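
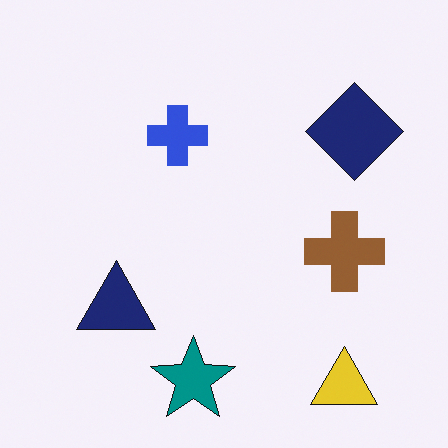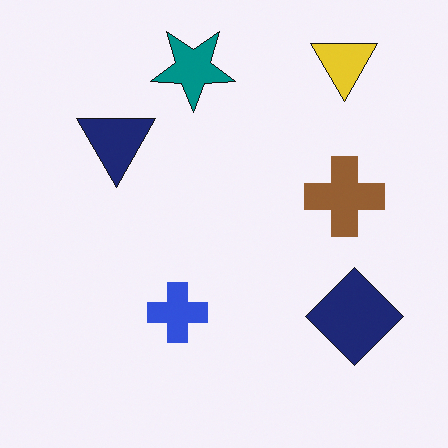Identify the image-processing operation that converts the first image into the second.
The transformation is: flipped vertically (top ↔ bottom).

The yellow triangle is in the bottom-right of the first image and the top-right of the second — shapes on opposite sides of the horizontal midline have swapped in a mirror flip.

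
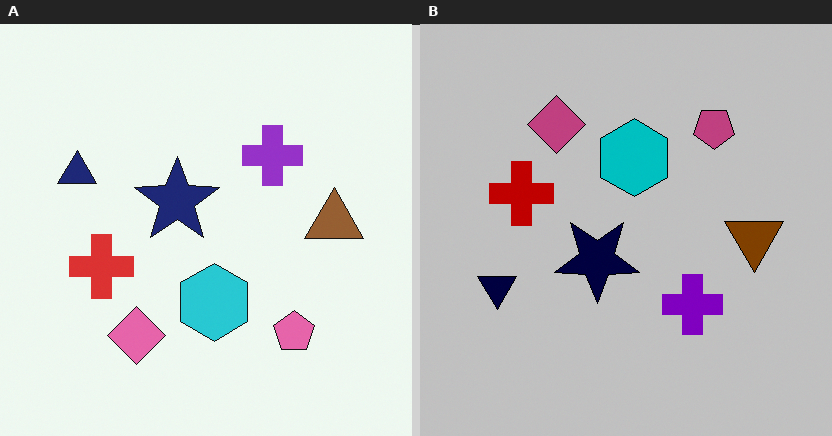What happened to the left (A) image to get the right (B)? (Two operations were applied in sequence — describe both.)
The transformation is: flipped vertically (top ↔ bottom), then aggressively posterized.

The pink diamond is in the bottom-left of the left (A) image and the top-left of the right (B) — shapes on opposite sides of the horizontal midline have swapped in a mirror flip. Each flat color has snapped to a coarser quantized level — most visibly, the near-white background has dropped to a flat grey.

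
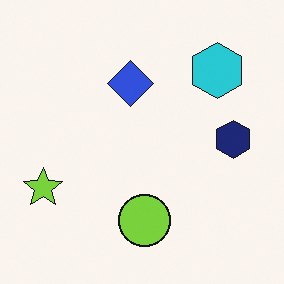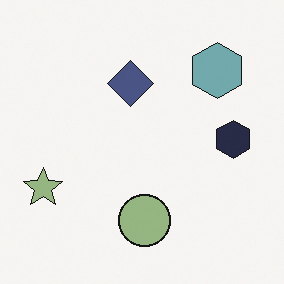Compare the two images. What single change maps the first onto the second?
It was made much more muted (saturation change).

All colors are more muted and greyish — a global saturation change.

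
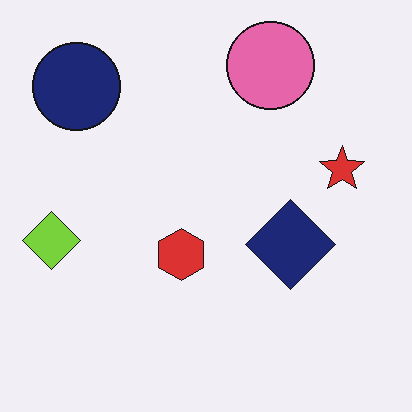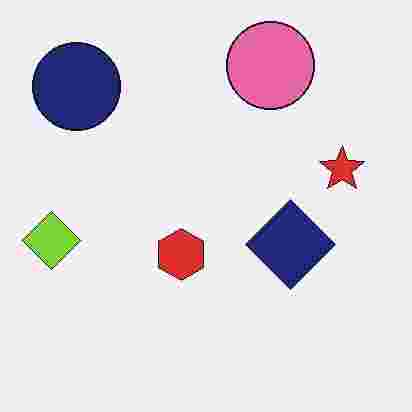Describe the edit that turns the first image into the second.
The transformation is: heavily JPEG-compressed with obvious blocking artifacts.

Blocky 8×8 compression artifacts appear around shape edges and the flat background shows ringing — characteristic JPEG degradation.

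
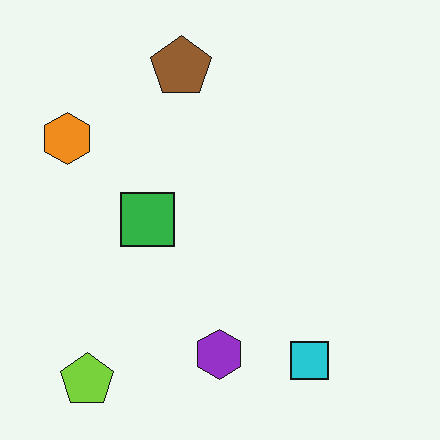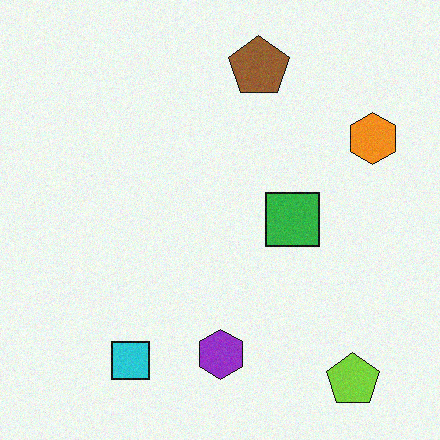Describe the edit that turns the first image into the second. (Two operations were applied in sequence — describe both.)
The second image is the first degraded with light additive noise, then flipped horizontally (left ↔ right).

Random speckle covers the whole image, including the flat background. The orange hexagon is in the top-left of the first image and the top-right of the second — shapes on opposite sides of the vertical midline have swapped in a mirror flip.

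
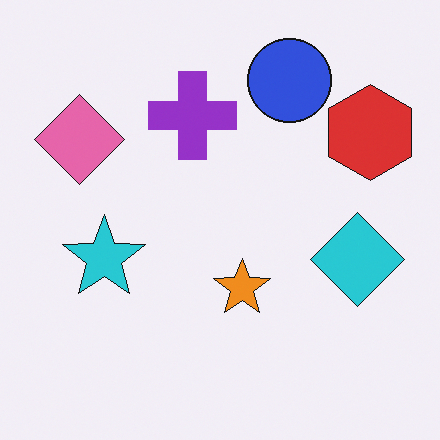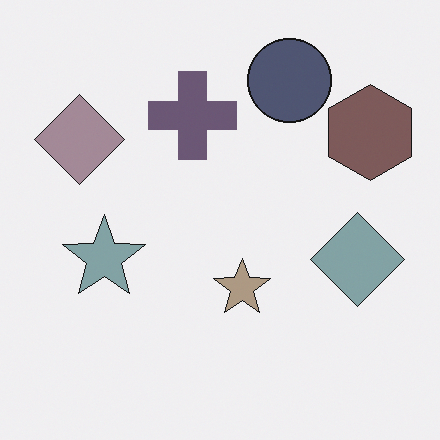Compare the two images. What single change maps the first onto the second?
It was heavily desaturated.

All colors are more muted and greyish — a global saturation change.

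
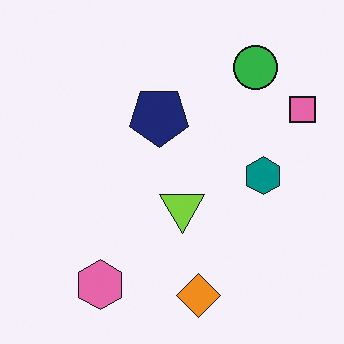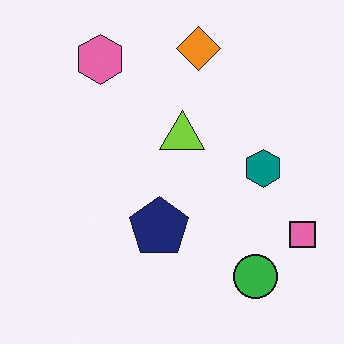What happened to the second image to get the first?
It was flipped vertically (top ↔ bottom).

The orange diamond is in the top of the second image and the bottom of the first — shapes on opposite sides of the horizontal midline have swapped in a mirror flip.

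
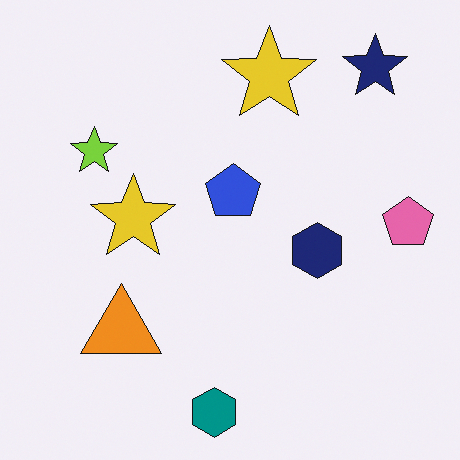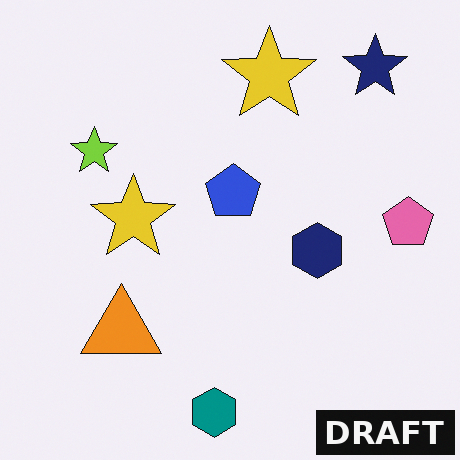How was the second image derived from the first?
The image was watermarked with the text "DRAFT" in the lower-right corner.

A dark label reading "DRAFT" appears in the lower-right corner.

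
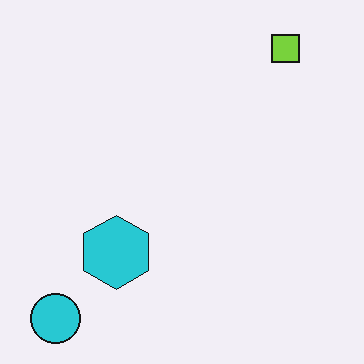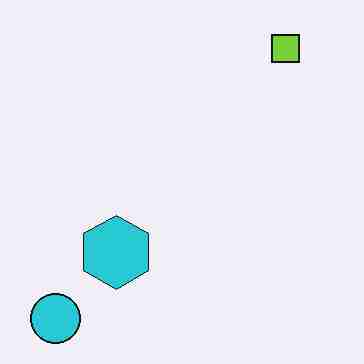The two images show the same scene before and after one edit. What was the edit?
The transformation is: degraded with heavy JPEG compression.

Blocky 8×8 compression artifacts appear around shape edges and the flat background shows ringing — characteristic JPEG degradation.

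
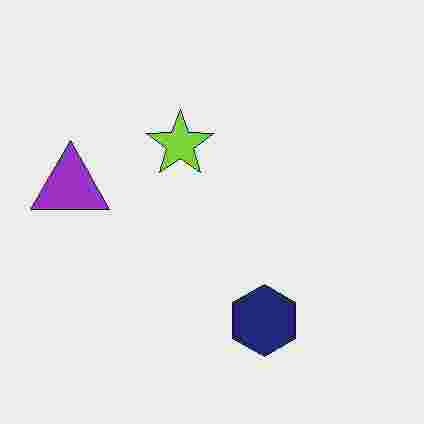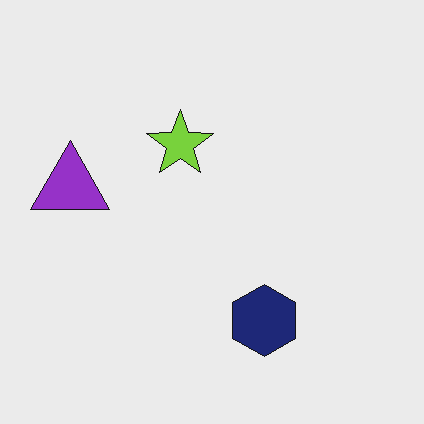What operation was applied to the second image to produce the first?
The transformation is: heavily JPEG-compressed with obvious blocking artifacts.

Blocky 8×8 compression artifacts appear around shape edges and the flat background shows ringing — characteristic JPEG degradation.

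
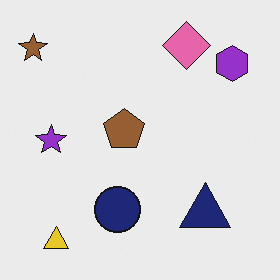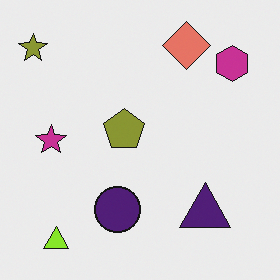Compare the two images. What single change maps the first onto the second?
The image was hue-shifted by a small amount.

Every shape's color has rotated by the same amount around the hue wheel — a uniform hue shift.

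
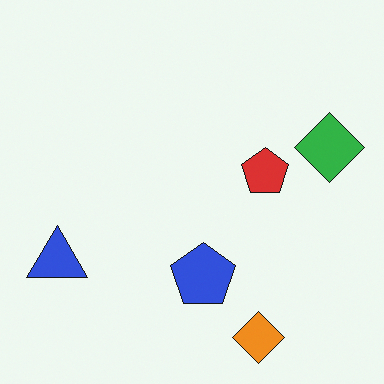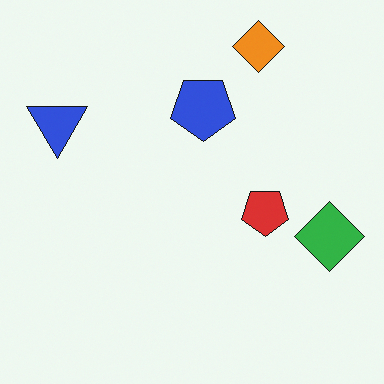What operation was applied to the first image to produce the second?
The second image is the first flipped vertically (top ↔ bottom).

The orange diamond is in the bottom-right of the first image and the top-right of the second — shapes on opposite sides of the horizontal midline have swapped in a mirror flip.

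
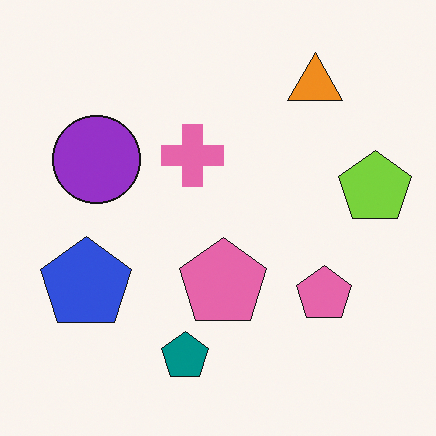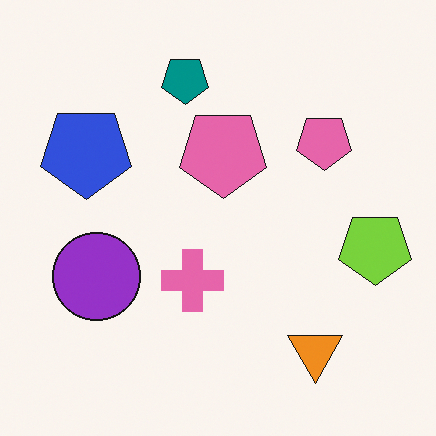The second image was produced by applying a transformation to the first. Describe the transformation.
This is the original image flipped vertically (top ↔ bottom).

The teal pentagon is in the bottom of the first image and the top of the second — shapes on opposite sides of the horizontal midline have swapped in a mirror flip.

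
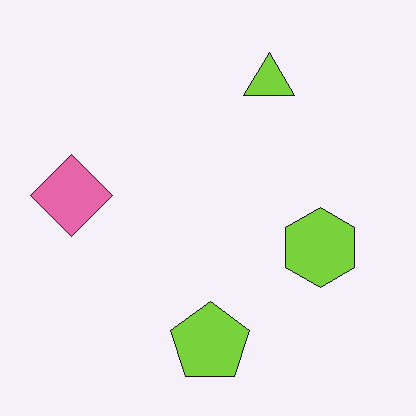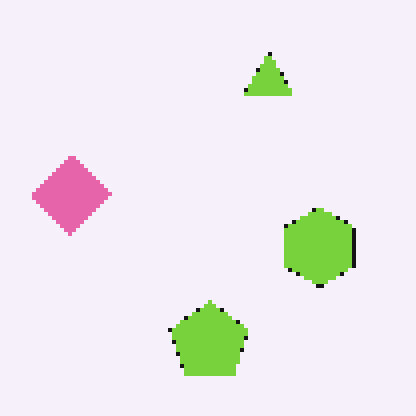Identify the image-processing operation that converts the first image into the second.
This is the original image mildly pixelated.

Shapes are reduced to large square blocks; fine edges and outlines are lost — a downscale-then-upscale (mosaic) effect.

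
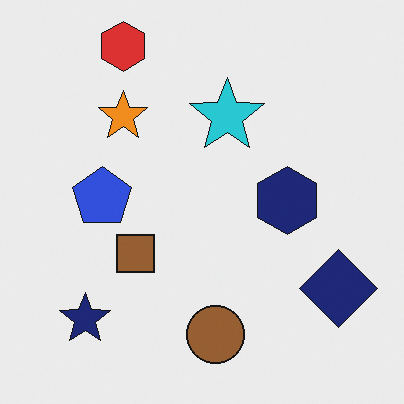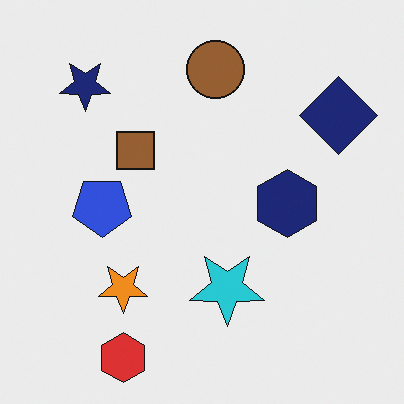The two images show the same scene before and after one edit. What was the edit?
It was flipped vertically (top ↔ bottom).

The red hexagon is in the top-left of the first image and the bottom-left of the second — shapes on opposite sides of the horizontal midline have swapped in a mirror flip.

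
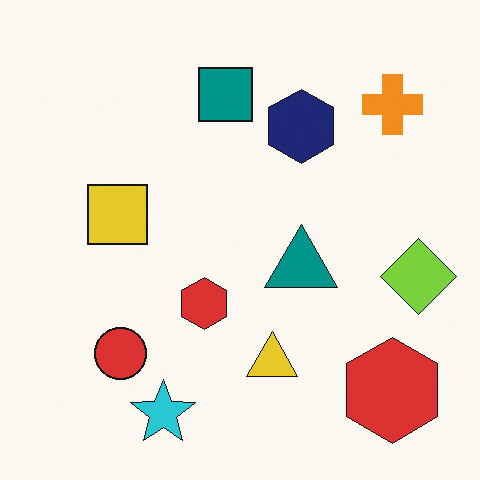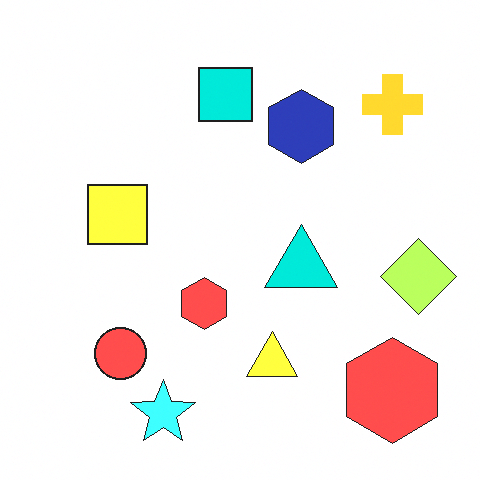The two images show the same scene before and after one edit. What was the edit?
The image was noticeably brightened.

Every pixel — background and shapes alike — is uniformly brightened.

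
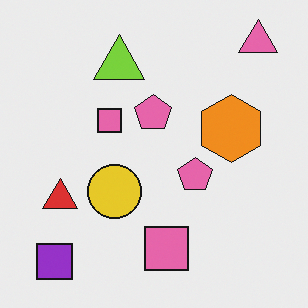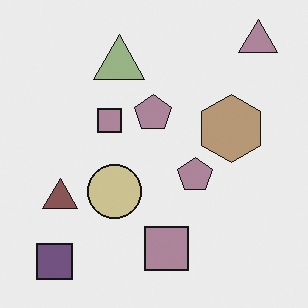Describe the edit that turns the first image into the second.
It was made much more muted (saturation change).

All colors are more muted and greyish — a global saturation change.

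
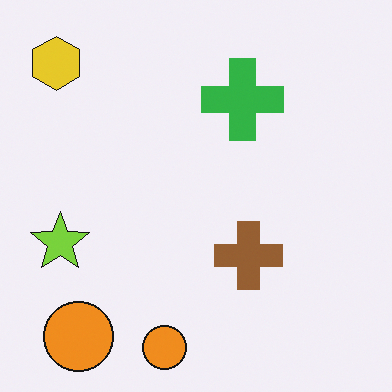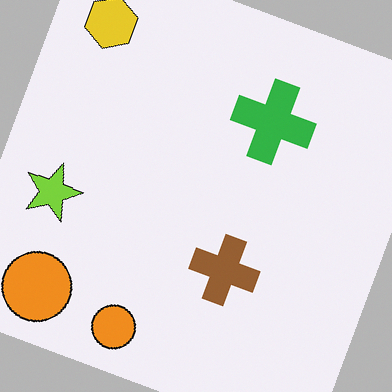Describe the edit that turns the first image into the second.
The image was rotated clockwise by a moderate amount.

Every shape is tilted by the same angle and the image corners show triangular fill wedges — a whole-image rotation by a non-right angle.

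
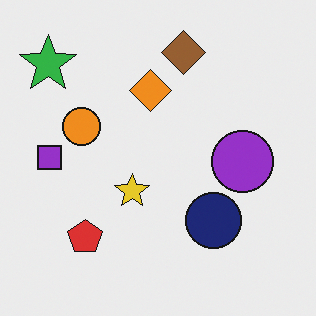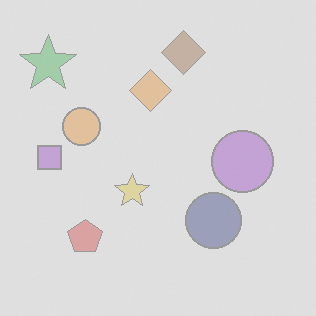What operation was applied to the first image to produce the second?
The image was washed out (contrast reduced).

Tones are pushed toward mid-grey across the whole image — a global contrast change.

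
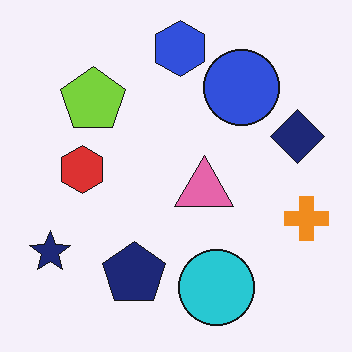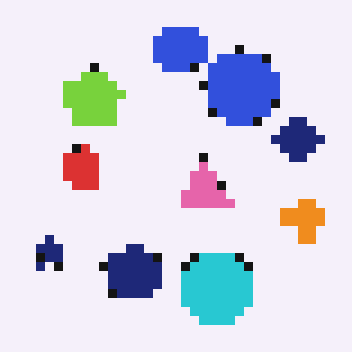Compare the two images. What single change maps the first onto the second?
Coarsely pixelated.

Shapes are reduced to large square blocks; fine edges and outlines are lost — a downscale-then-upscale (mosaic) effect.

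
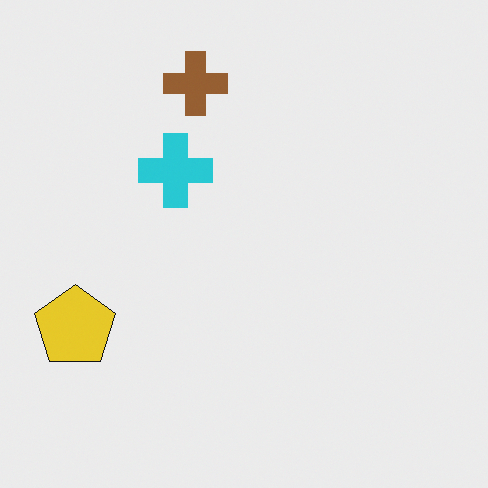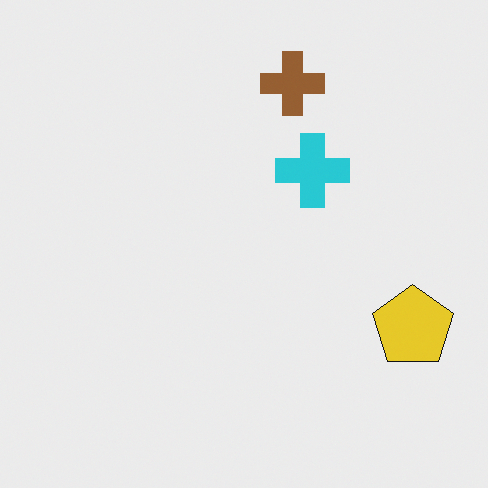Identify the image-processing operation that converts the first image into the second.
The image was flipped horizontally (left ↔ right).

The yellow pentagon is in the bottom-left of the first image and the bottom-right of the second — shapes on opposite sides of the vertical midline have swapped in a mirror flip.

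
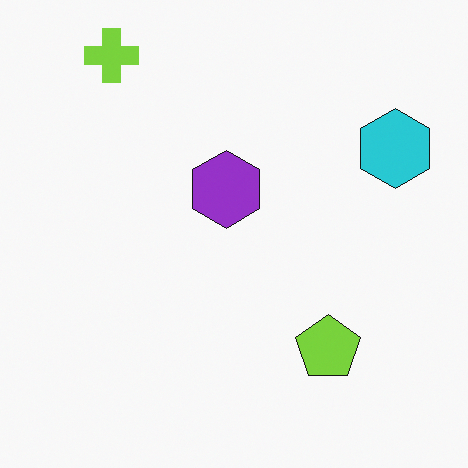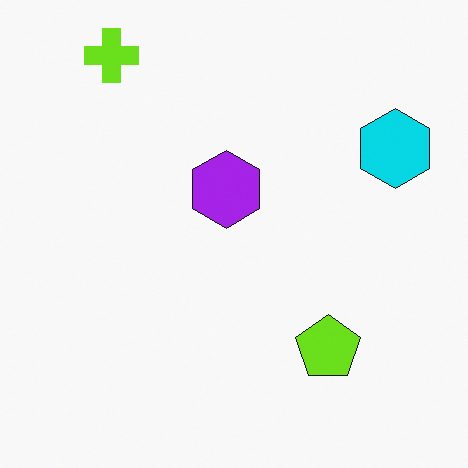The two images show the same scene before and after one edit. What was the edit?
This is the original image slightly oversaturated.

All colors are more vivid — a global saturation change.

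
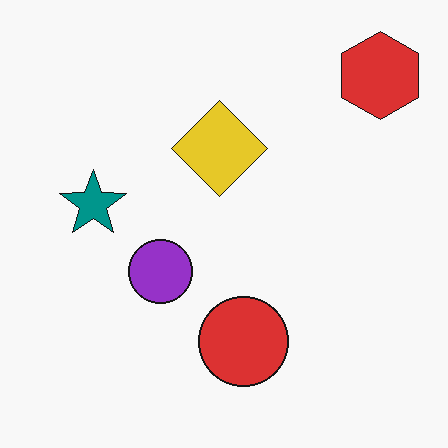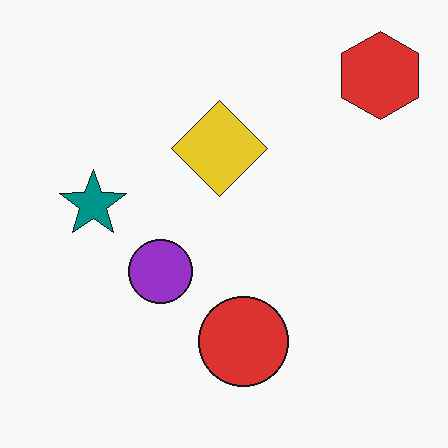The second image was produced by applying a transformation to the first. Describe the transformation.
This is the original image JPEG-compressed with visible artifacts.

Blocky 8×8 compression artifacts appear around shape edges and the flat background shows ringing — characteristic JPEG degradation.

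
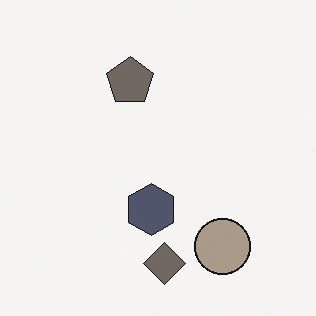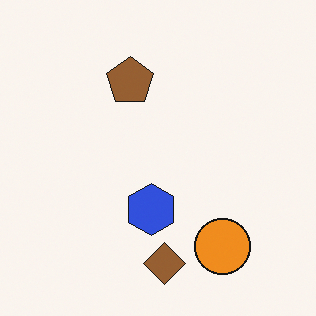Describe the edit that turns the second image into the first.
The image was made much more muted (saturation change).

All colors are more muted and greyish — a global saturation change.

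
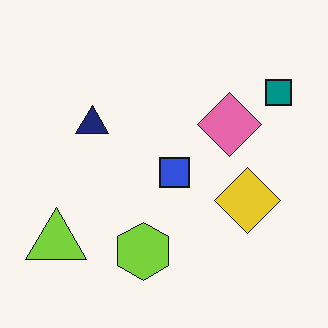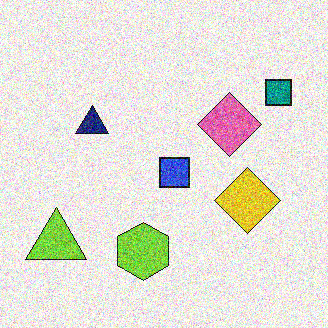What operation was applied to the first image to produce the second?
The second image is the first degraded with strong gaussian noise.

Random speckle covers the whole image, including the flat background.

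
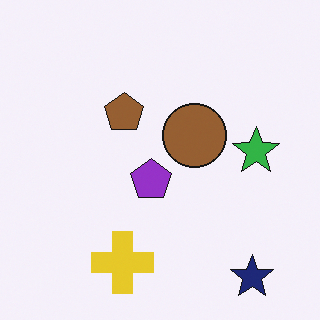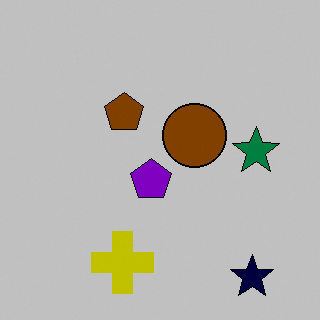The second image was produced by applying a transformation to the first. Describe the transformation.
This is the original image heavily posterized to just a handful of flat colors.

Each flat color has snapped to a coarser quantized level — most visibly, the near-white background has dropped to a flat grey.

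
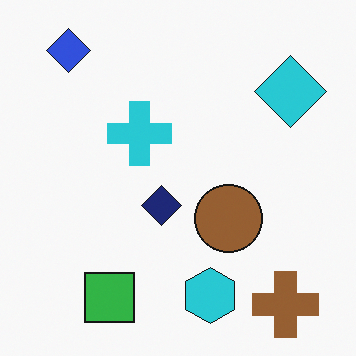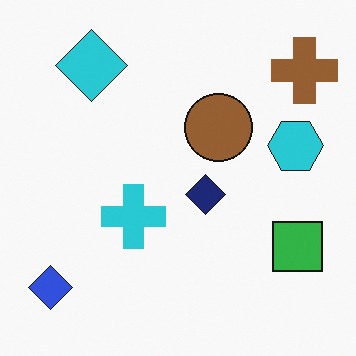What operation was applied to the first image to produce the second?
This is the original image rotated 90° counter-clockwise.

The blue diamond sits in the top-left of the first image and the bottom-left of the second — consistent with a whole-image 90° counter-clockwise rotation.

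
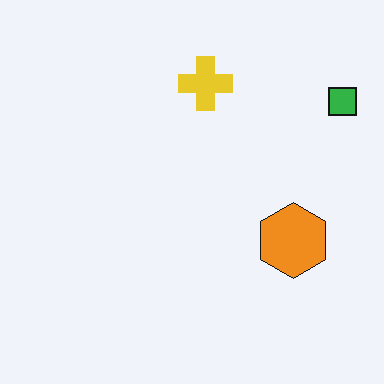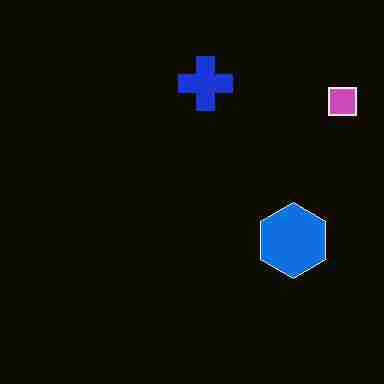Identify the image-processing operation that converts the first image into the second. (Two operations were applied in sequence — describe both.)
Degraded with heavy JPEG compression, then color-inverted (negative).

Blocky 8×8 compression artifacts appear around shape edges and the flat background shows ringing — characteristic JPEG degradation. The light background has become dark and every shape's color is its complement — a photographic negative.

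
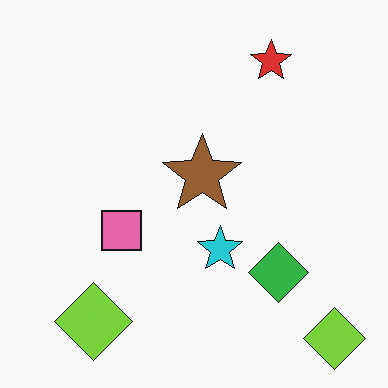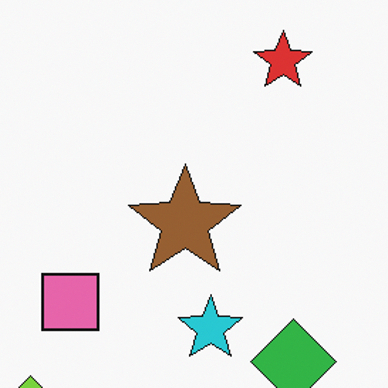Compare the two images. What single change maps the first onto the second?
Cropped to a modestly smaller region and rescaled.

The visible shapes are larger and the field of view is narrower; shapes near the original edges may be partly or wholly outside the frame — a crop-and-rescale.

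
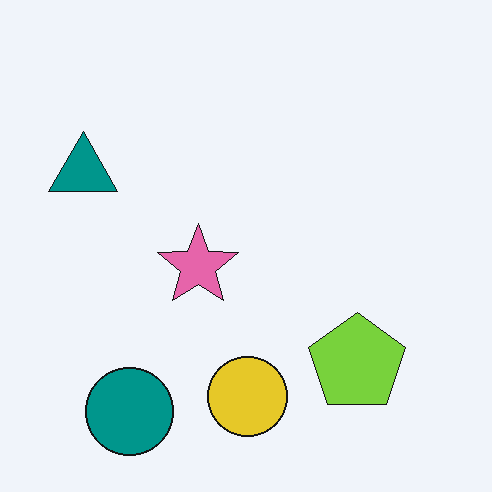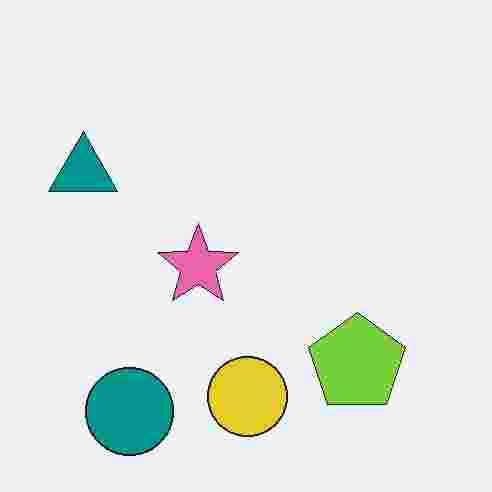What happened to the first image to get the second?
Degraded with heavy JPEG compression.

Blocky 8×8 compression artifacts appear around shape edges and the flat background shows ringing — characteristic JPEG degradation.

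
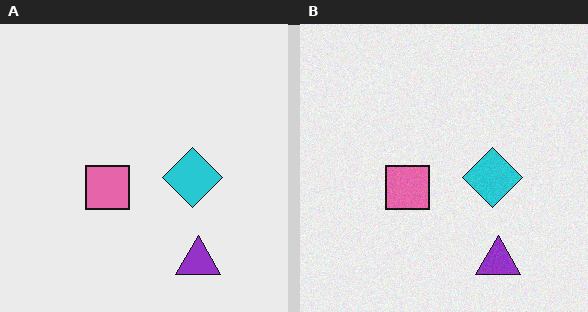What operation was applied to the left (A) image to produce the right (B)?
The right (B) image is the left (A) degraded with light additive noise.

Random speckle covers the whole image, including the flat background.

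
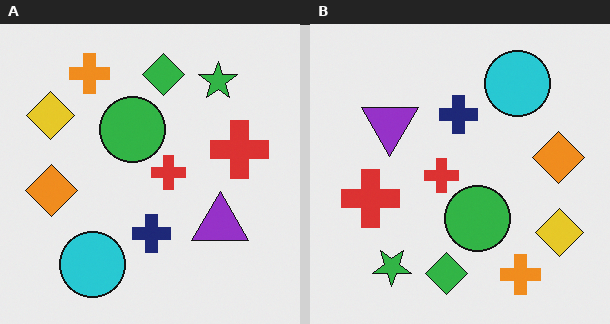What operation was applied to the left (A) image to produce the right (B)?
This is the original image rotated 180°.

The orange cross sits in the top-left of the left (A) image and the bottom-right of the right (B) — consistent with a whole-image 180° rotation.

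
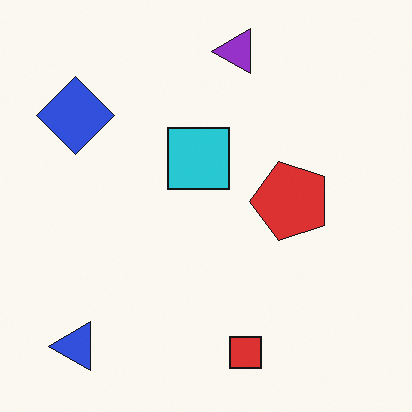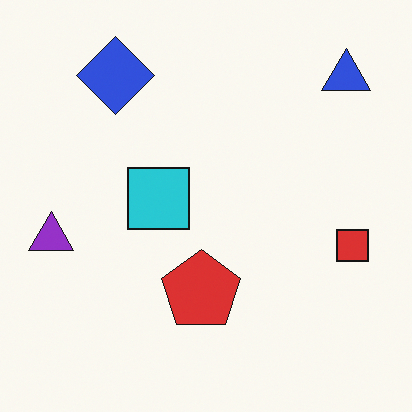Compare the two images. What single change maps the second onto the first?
The transformation is: transposed (reflected across the top-left ↔ bottom-right diagonal).

Shapes have swapped their row and column positions — what was in the top-right is now in the bottom-left — a diagonal reflection.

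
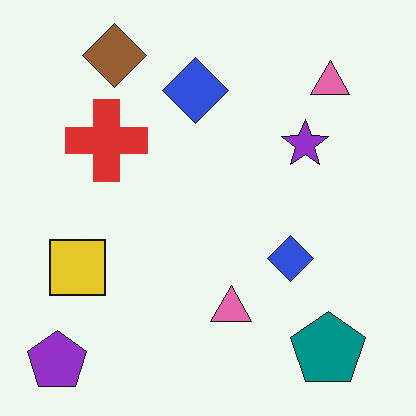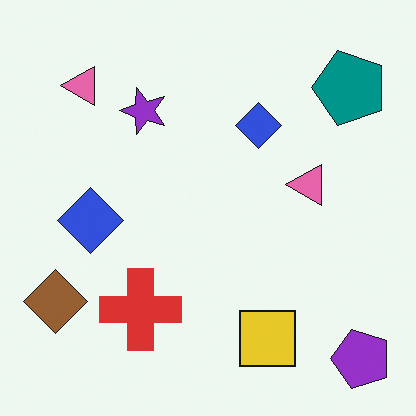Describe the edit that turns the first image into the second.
This is the original image rotated 90° counter-clockwise.

The purple pentagon sits in the bottom-left of the first image and the bottom-right of the second — consistent with a whole-image 90° counter-clockwise rotation.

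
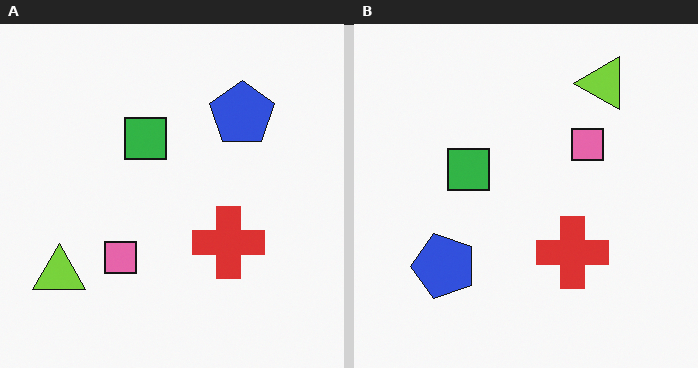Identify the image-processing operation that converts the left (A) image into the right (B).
This is the original image transposed (reflected across the top-left ↔ bottom-right diagonal).

Shapes have swapped their row and column positions — what was in the top-right is now in the bottom-left — a diagonal reflection.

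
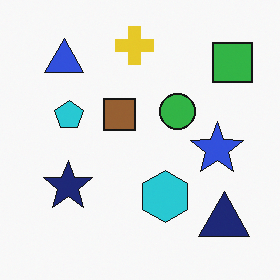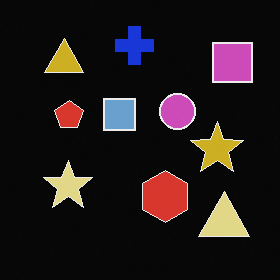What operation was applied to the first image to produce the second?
This is the original image color-inverted (negative).

The light background has become dark and every shape's color is its complement — a photographic negative.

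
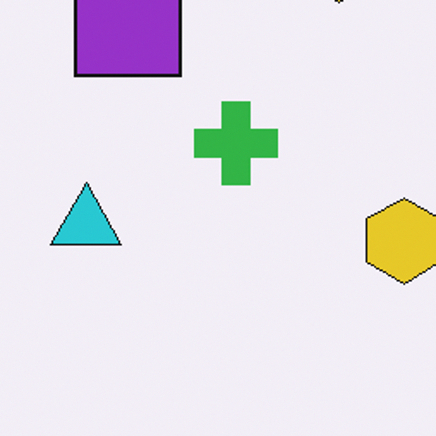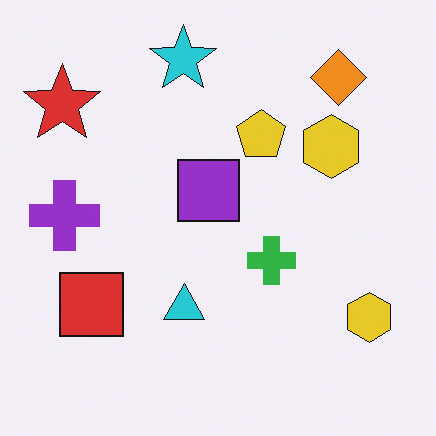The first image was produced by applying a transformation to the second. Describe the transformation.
It was cropped to a noticeably smaller region and rescaled.

The visible shapes are larger and the field of view is narrower; shapes near the original edges may be partly or wholly outside the frame — a crop-and-rescale.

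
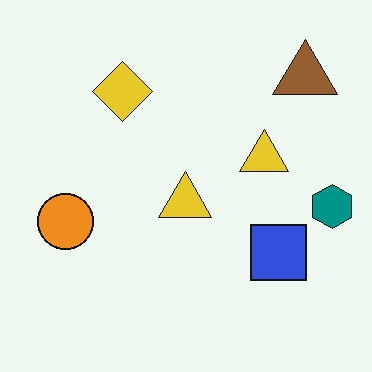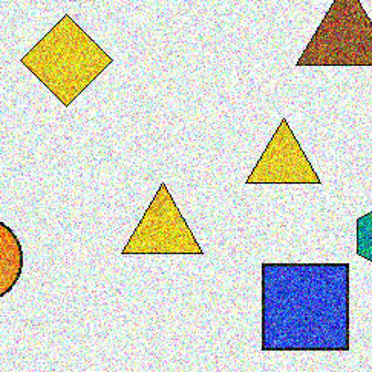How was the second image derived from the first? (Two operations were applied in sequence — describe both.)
It was degraded with strong gaussian noise, then cropped slightly and scaled back up.

Random speckle covers the whole image, including the flat background. The visible shapes are larger and the field of view is narrower; shapes near the original edges may be partly or wholly outside the frame — a crop-and-rescale.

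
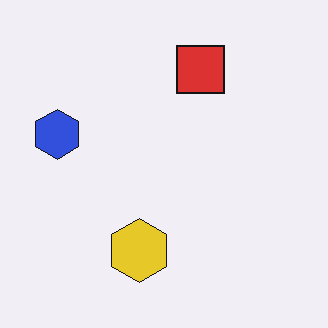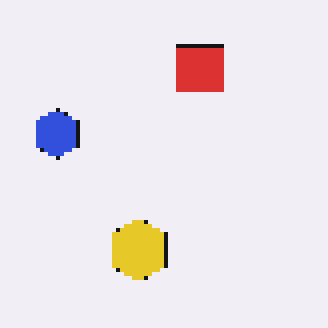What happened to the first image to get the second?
It was mildly pixelated.

Shapes are reduced to large square blocks; fine edges and outlines are lost — a downscale-then-upscale (mosaic) effect.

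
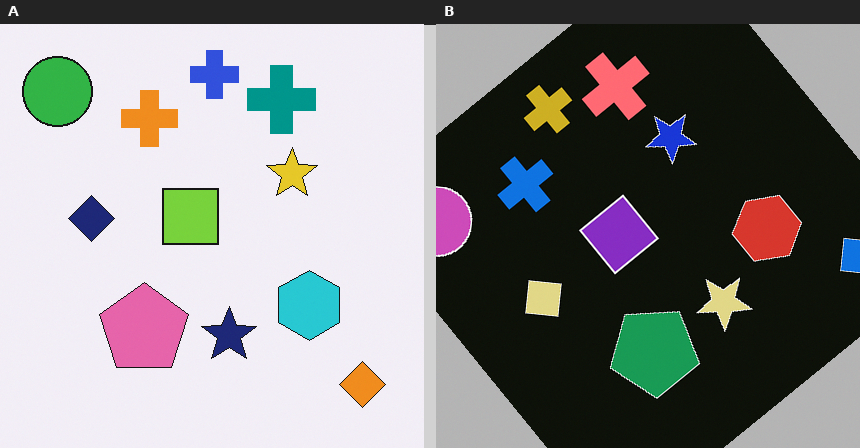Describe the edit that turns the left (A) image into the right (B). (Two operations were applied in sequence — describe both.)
The transformation is: color-inverted (negative), then rotated counter-clockwise by a large amount — several tens of degrees.

The light background has become dark and every shape's color is its complement — a photographic negative. Every shape is tilted by the same angle and the image corners show triangular fill wedges — a whole-image rotation by a non-right angle.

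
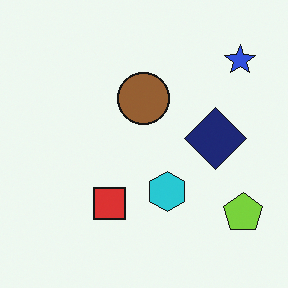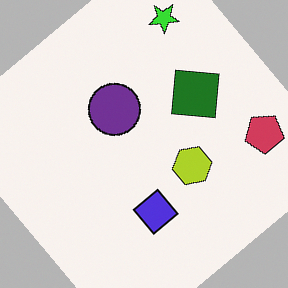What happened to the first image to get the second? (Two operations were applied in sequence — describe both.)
It was rotated counter-clockwise by a large amount — several tens of degrees, then hue-shifted by a large amount.

Every shape is tilted by the same angle and the image corners show triangular fill wedges — a whole-image rotation by a non-right angle. Every shape's color has rotated by the same amount around the hue wheel — a uniform hue shift.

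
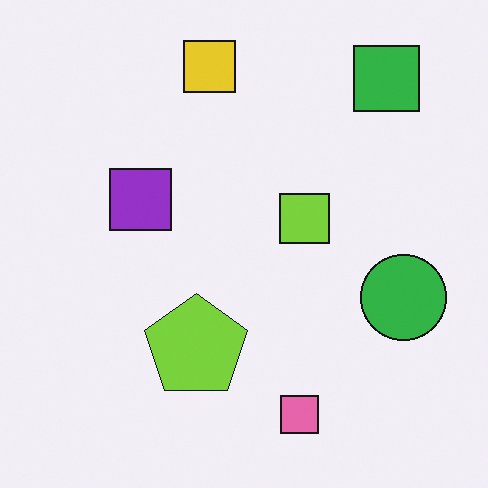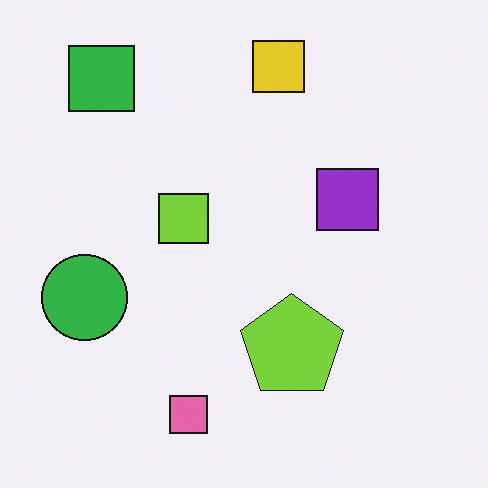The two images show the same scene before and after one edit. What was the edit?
The transformation is: flipped horizontally (left ↔ right).

The green circle is in the right of the first image and the left of the second — shapes on opposite sides of the vertical midline have swapped in a mirror flip.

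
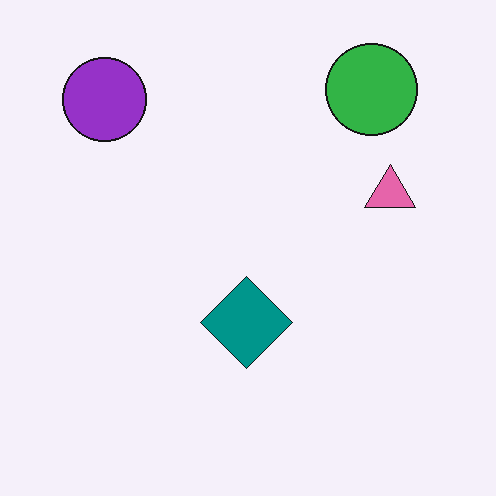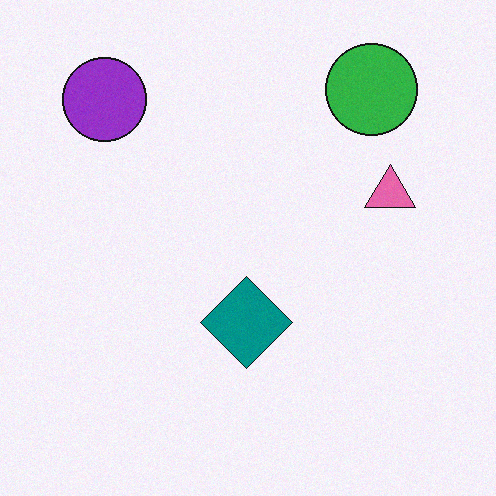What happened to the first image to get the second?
The image was degraded with subtle gaussian noise.

Random speckle covers the whole image, including the flat background.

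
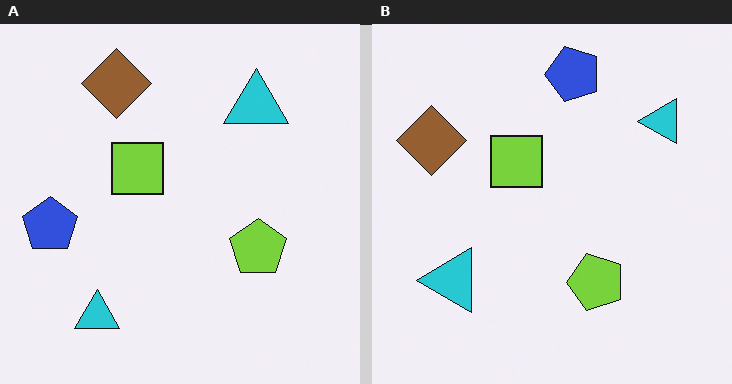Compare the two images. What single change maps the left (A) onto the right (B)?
This is the original image transposed (reflected across the top-left ↔ bottom-right diagonal).

Shapes have swapped their row and column positions — what was in the top-right is now in the bottom-left — a diagonal reflection.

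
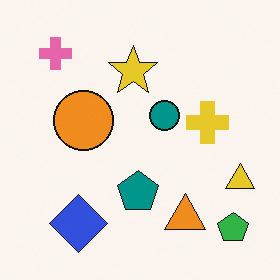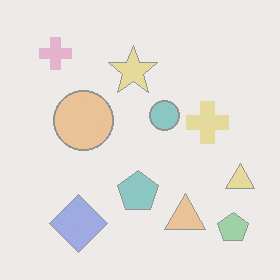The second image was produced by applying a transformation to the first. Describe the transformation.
This is the original image given much lower contrast.

Tones are pushed toward mid-grey across the whole image — a global contrast change.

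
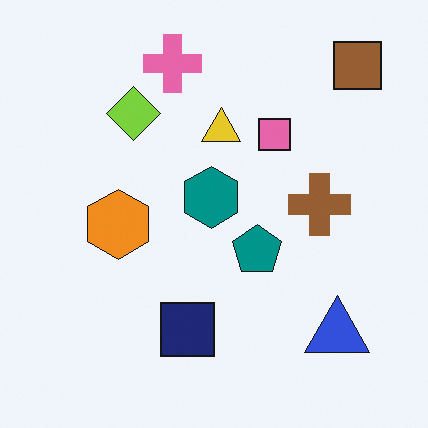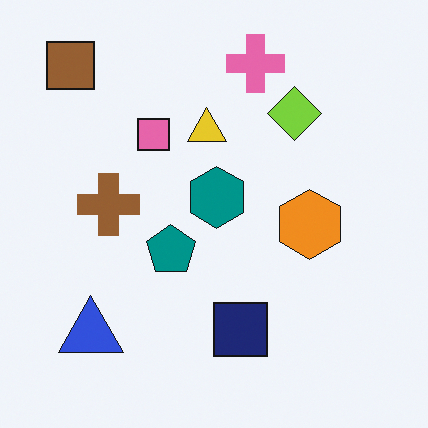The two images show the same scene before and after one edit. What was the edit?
It was flipped horizontally (left ↔ right).

The brown square is in the top-right of the first image and the top-left of the second — shapes on opposite sides of the vertical midline have swapped in a mirror flip.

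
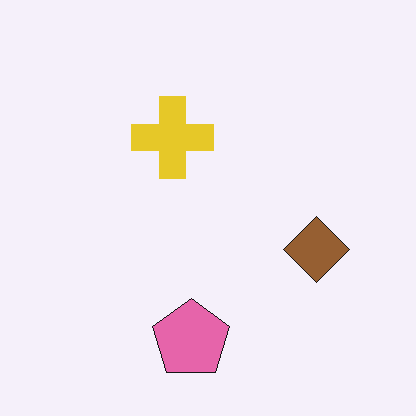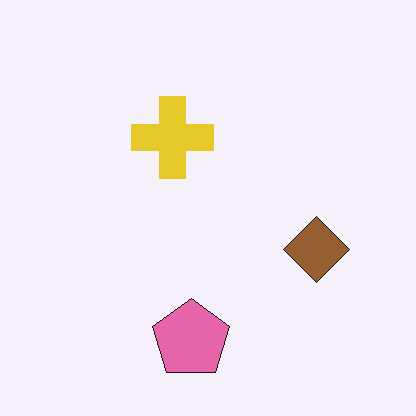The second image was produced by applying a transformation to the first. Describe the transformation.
The image was JPEG-compressed with visible artifacts.

Blocky 8×8 compression artifacts appear around shape edges and the flat background shows ringing — characteristic JPEG degradation.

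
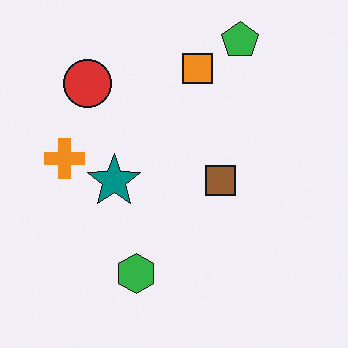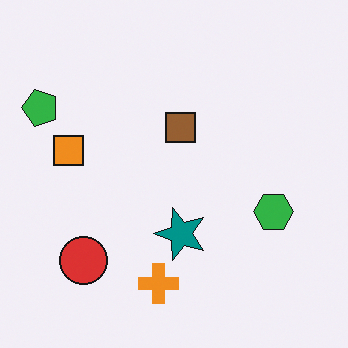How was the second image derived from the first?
The transformation is: rotated 90° counter-clockwise.

The green pentagon sits in the top-right of the first image and the top-left of the second — consistent with a whole-image 90° counter-clockwise rotation.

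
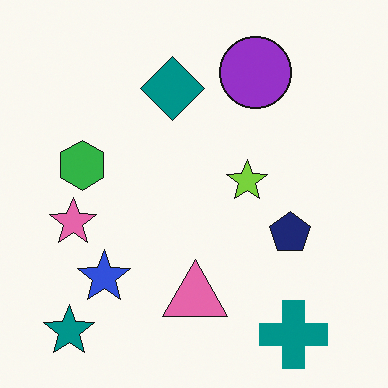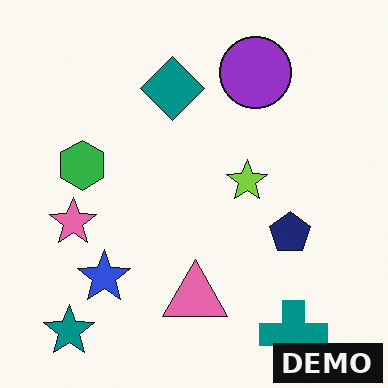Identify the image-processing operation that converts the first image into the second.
Watermarked with the text "DEMO" in the lower-right corner.

A dark label reading "DEMO" appears in the lower-right corner.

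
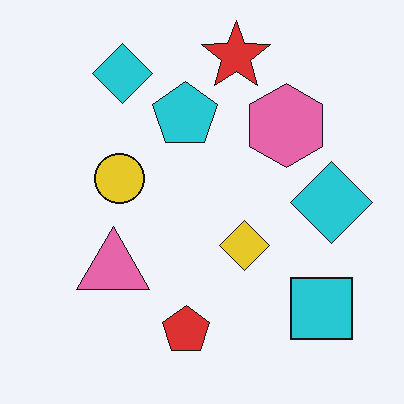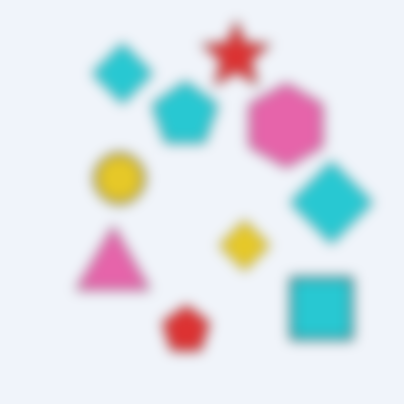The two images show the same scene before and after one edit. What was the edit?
Heavily blurred.

Shape edges and outlines are uniformly softened across the whole image.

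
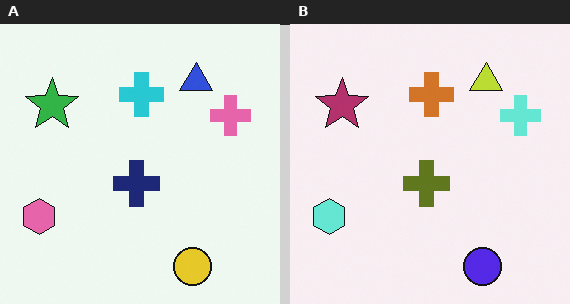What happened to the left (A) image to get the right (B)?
The image was hue-shifted through roughly half the color wheel.

Every shape's color has rotated by the same amount around the hue wheel — a uniform hue shift.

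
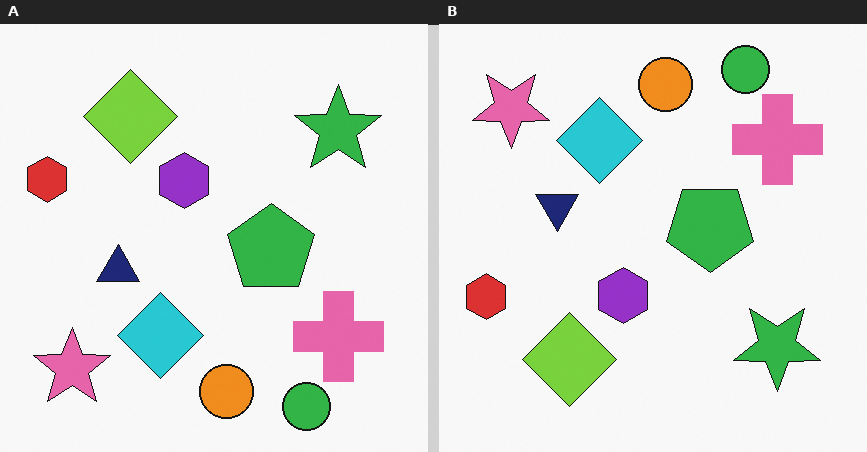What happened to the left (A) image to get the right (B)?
This is the original image flipped vertically (top ↔ bottom).

The green circle is in the bottom-right of the left (A) image and the top-right of the right (B) — shapes on opposite sides of the horizontal midline have swapped in a mirror flip.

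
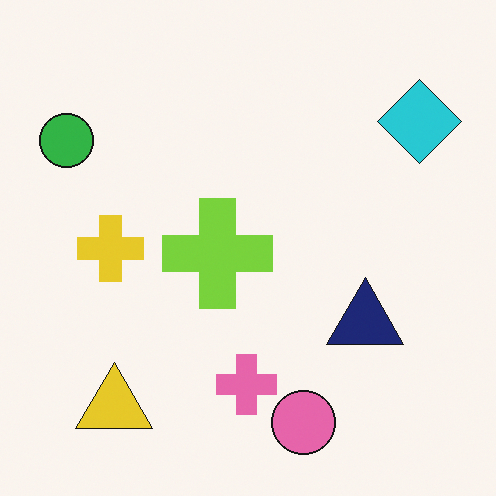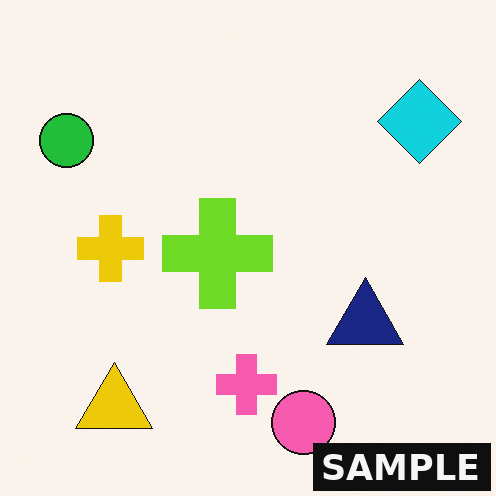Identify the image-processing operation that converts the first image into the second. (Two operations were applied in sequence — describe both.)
Slightly oversaturated, then watermarked with the text "SAMPLE" in the lower-right corner.

All colors are more vivid — a global saturation change. A dark label reading "SAMPLE" appears in the lower-right corner.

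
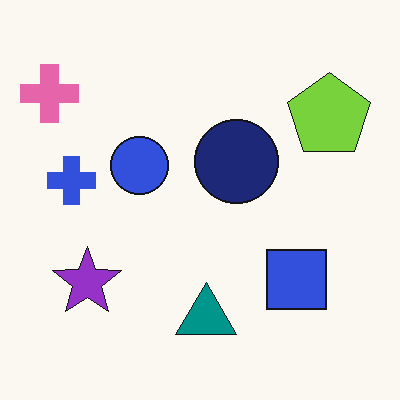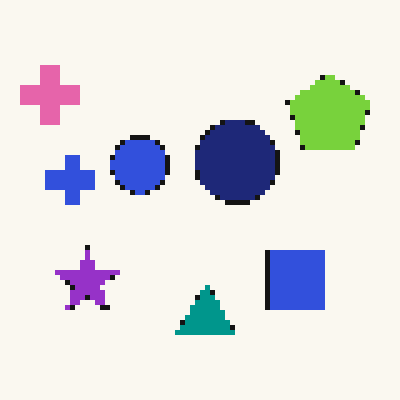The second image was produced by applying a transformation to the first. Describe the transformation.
The image was mildly pixelated.

Shapes are reduced to large square blocks; fine edges and outlines are lost — a downscale-then-upscale (mosaic) effect.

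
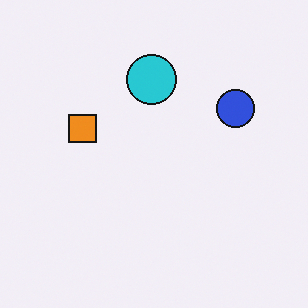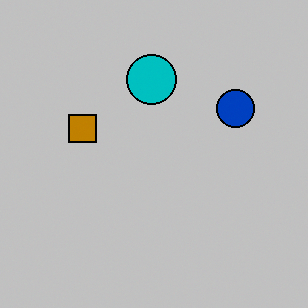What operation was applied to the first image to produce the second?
Heavily posterized to just a handful of flat colors.

Each flat color has snapped to a coarser quantized level — most visibly, the near-white background has dropped to a flat grey.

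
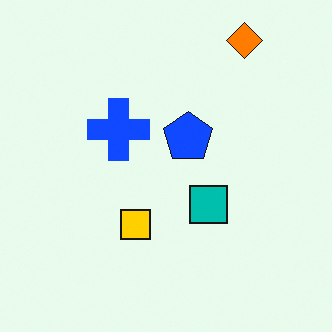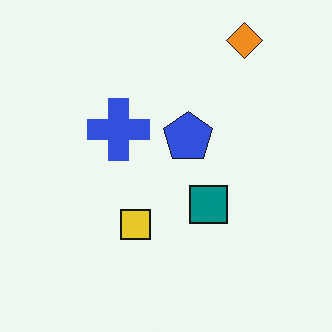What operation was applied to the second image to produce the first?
The image was made much more vivid (saturation change).

All colors are more vivid — a global saturation change.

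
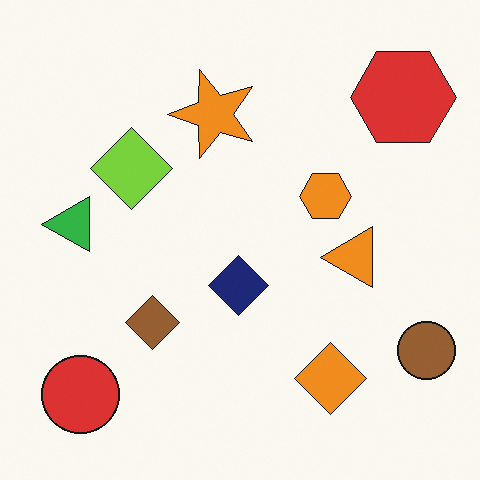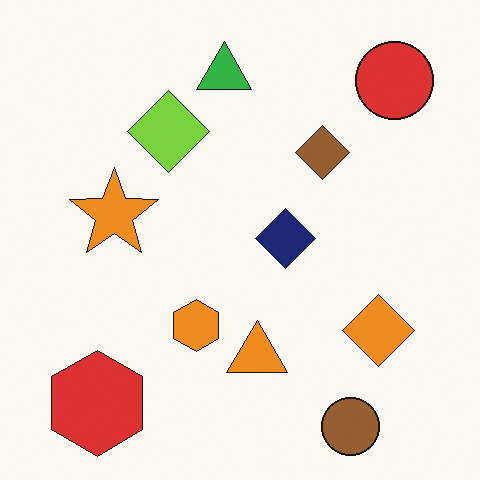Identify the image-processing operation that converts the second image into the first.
It was transposed (reflected across the top-left ↔ bottom-right diagonal).

Shapes have swapped their row and column positions — what was in the top-right is now in the bottom-left — a diagonal reflection.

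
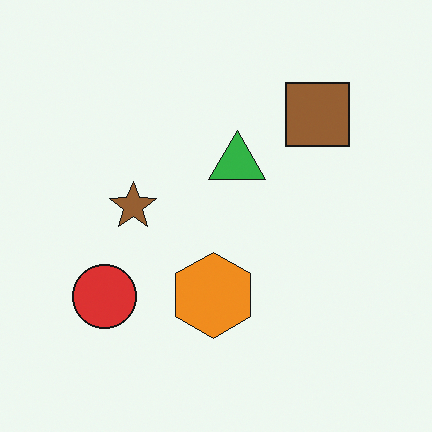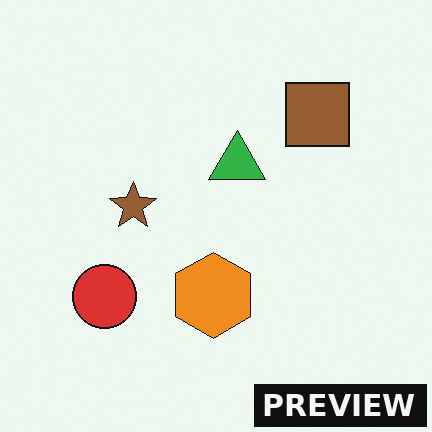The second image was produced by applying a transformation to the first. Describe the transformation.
This is the original image watermarked with the text "PREVIEW" in the lower-right corner.

A dark label reading "PREVIEW" appears in the lower-right corner.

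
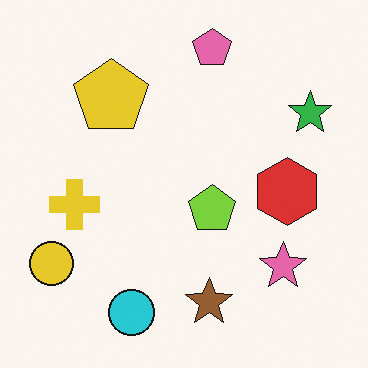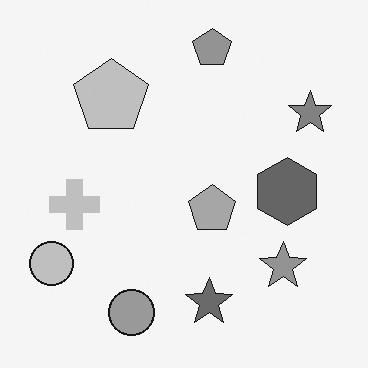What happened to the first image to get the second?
Converted to grayscale.

All color is removed — every shape is now a shade of grey.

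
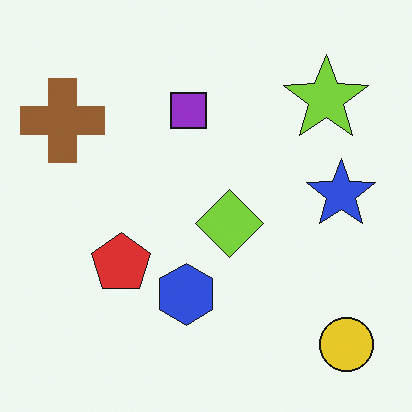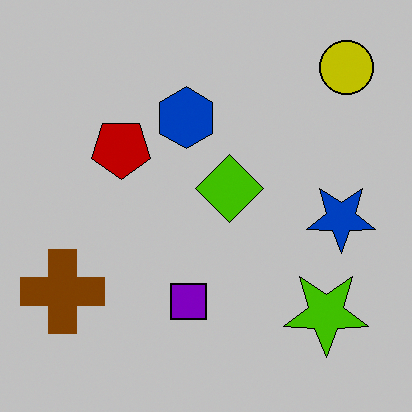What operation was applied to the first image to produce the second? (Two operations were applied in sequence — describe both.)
The second image is the first aggressively posterized, then flipped vertically (top ↔ bottom).

Each flat color has snapped to a coarser quantized level — most visibly, the near-white background has dropped to a flat grey. The yellow circle is in the bottom-right of the first image and the top-right of the second — shapes on opposite sides of the horizontal midline have swapped in a mirror flip.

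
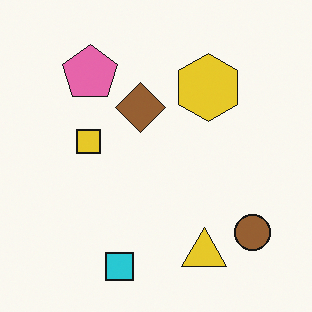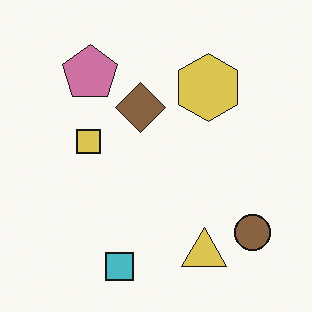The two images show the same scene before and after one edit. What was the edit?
The image was slightly desaturated.

All colors are more muted and greyish — a global saturation change.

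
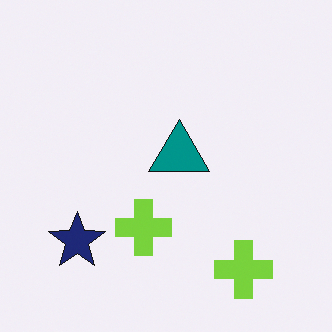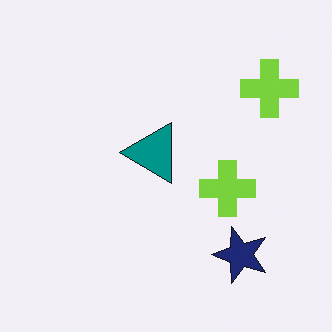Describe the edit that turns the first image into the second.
The transformation is: rotated 90° counter-clockwise.

The navy star sits in the bottom-left of the first image and the bottom-right of the second — consistent with a whole-image 90° counter-clockwise rotation.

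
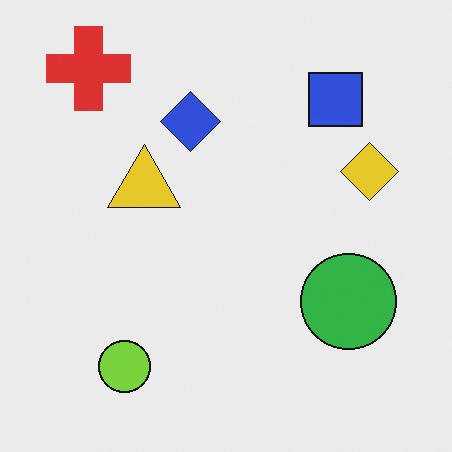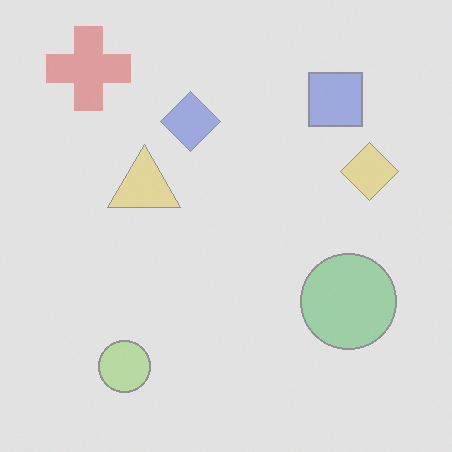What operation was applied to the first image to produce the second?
This is the original image washed out (contrast reduced).

Tones are pushed toward mid-grey across the whole image — a global contrast change.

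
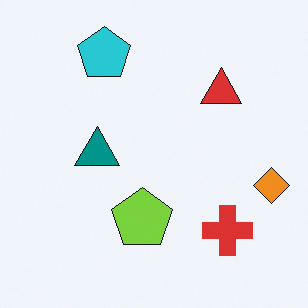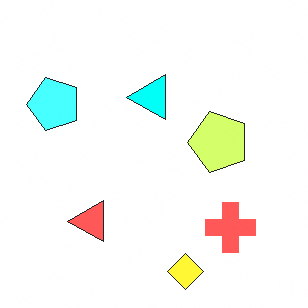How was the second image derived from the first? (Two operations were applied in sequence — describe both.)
The image was transposed (reflected across the top-left ↔ bottom-right diagonal), then noticeably brightened.

Shapes have swapped their row and column positions — what was in the top-right is now in the bottom-left — a diagonal reflection. Every pixel — background and shapes alike — is uniformly brightened.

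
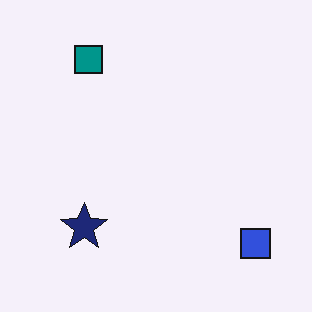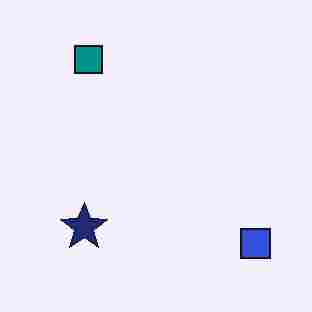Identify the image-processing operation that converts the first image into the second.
It was heavily JPEG-compressed with obvious blocking artifacts.

Blocky 8×8 compression artifacts appear around shape edges and the flat background shows ringing — characteristic JPEG degradation.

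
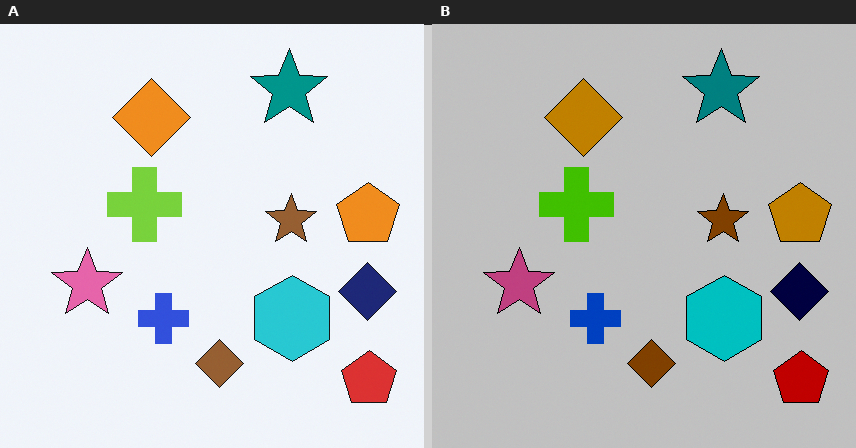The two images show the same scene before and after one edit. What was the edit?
The image was aggressively posterized.

Each flat color has snapped to a coarser quantized level — most visibly, the near-white background has dropped to a flat grey.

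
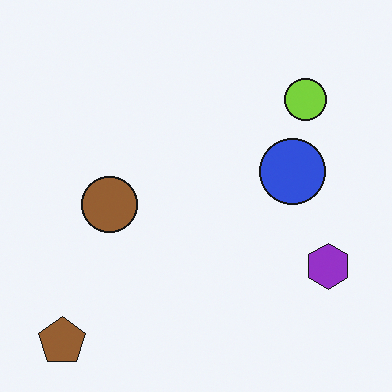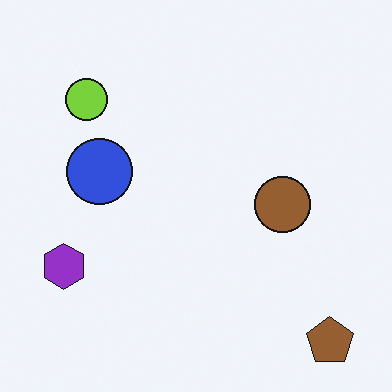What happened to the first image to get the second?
The image was flipped horizontally (left ↔ right).

The brown pentagon is in the bottom-left of the first image and the bottom-right of the second — shapes on opposite sides of the vertical midline have swapped in a mirror flip.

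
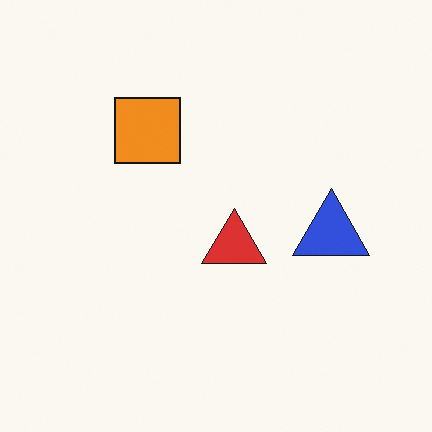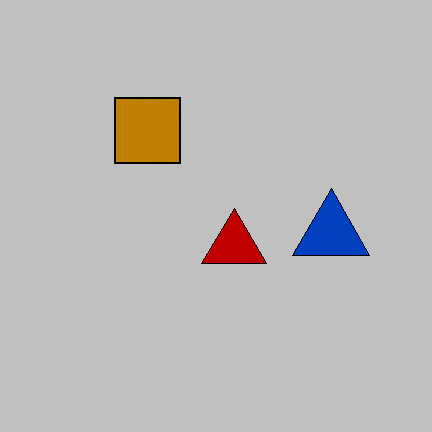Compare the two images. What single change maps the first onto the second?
The second image is the first heavily posterized to just a handful of flat colors.

Each flat color has snapped to a coarser quantized level — most visibly, the near-white background has dropped to a flat grey.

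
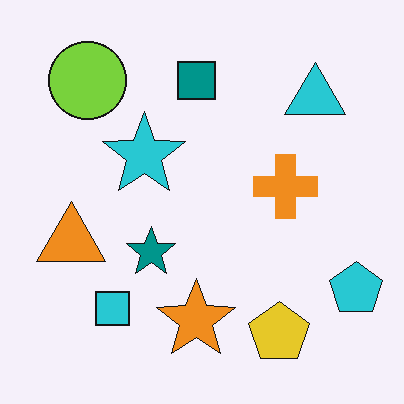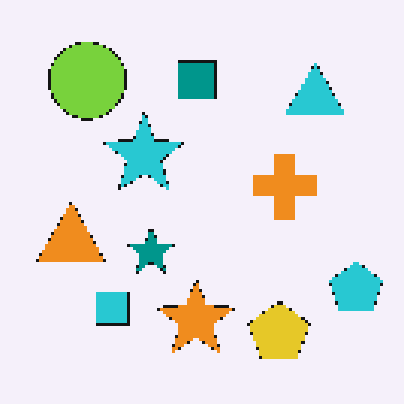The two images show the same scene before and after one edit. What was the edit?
Mildly pixelated.

Shapes are reduced to large square blocks; fine edges and outlines are lost — a downscale-then-upscale (mosaic) effect.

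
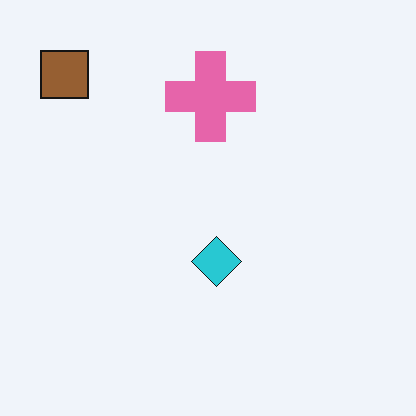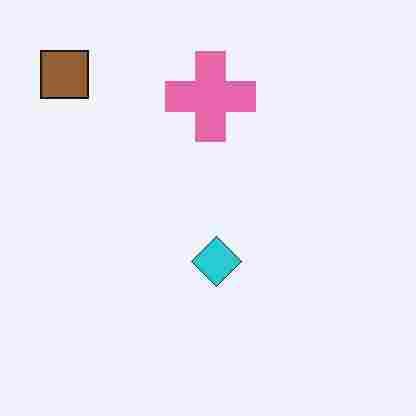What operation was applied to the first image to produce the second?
The second image is the first degraded with heavy JPEG compression.

Blocky 8×8 compression artifacts appear around shape edges and the flat background shows ringing — characteristic JPEG degradation.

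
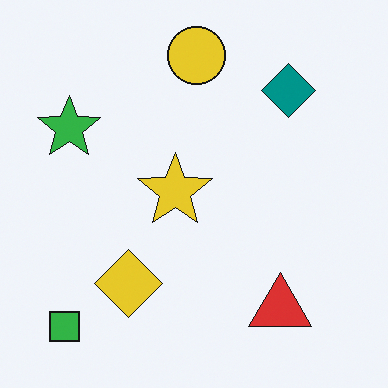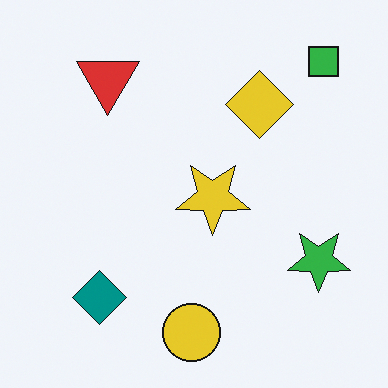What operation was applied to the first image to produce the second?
The second image is the first rotated 180°.

The green square sits in the bottom-left of the first image and the top-right of the second — consistent with a whole-image 180° rotation.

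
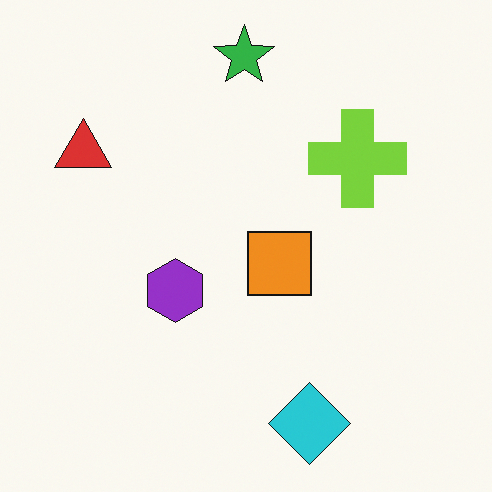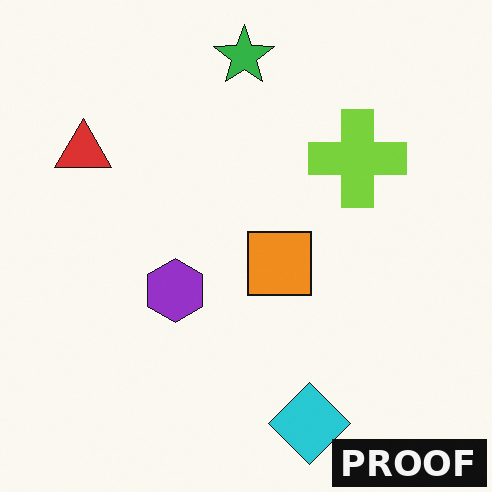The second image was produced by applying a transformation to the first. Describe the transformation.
The image was watermarked with the text "PROOF" in the lower-right corner.

A dark label reading "PROOF" appears in the lower-right corner.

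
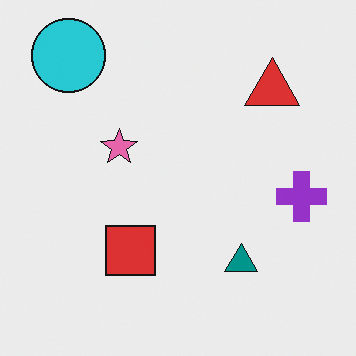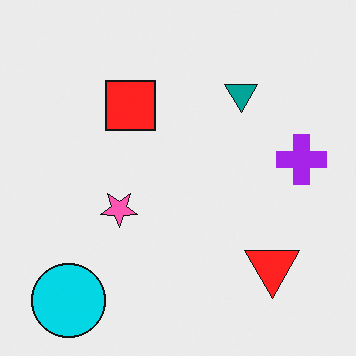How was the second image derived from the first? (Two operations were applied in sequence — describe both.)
Slightly oversaturated, then flipped vertically (top ↔ bottom).

All colors are more vivid — a global saturation change. The cyan circle is in the top-left of the first image and the bottom-left of the second — shapes on opposite sides of the horizontal midline have swapped in a mirror flip.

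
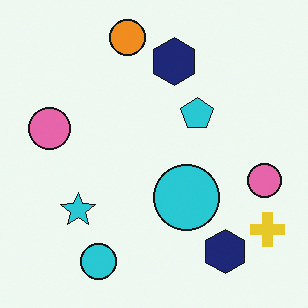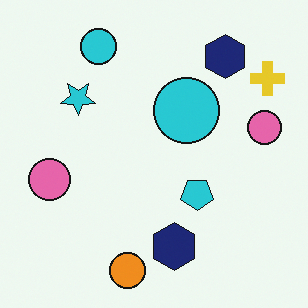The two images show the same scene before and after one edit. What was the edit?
This is the original image flipped vertically (top ↔ bottom).

The orange circle is in the top of the first image and the bottom of the second — shapes on opposite sides of the horizontal midline have swapped in a mirror flip.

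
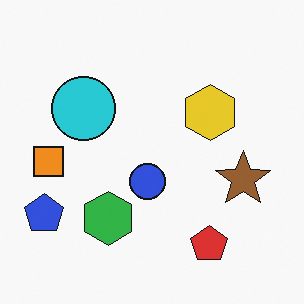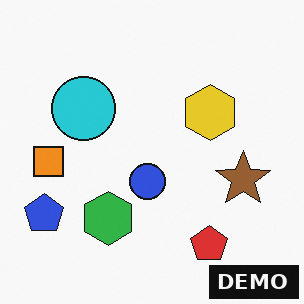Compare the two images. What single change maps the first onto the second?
The image was watermarked with the text "DEMO" in the lower-right corner.

A dark label reading "DEMO" appears in the lower-right corner.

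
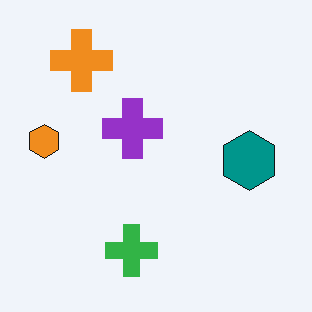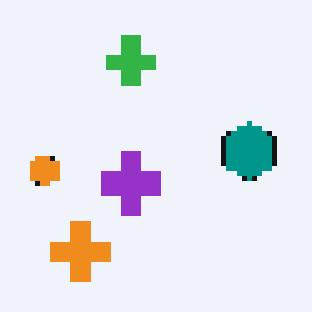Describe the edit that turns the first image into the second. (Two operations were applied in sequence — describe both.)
Flipped vertically (top ↔ bottom), then lightly pixelated (a mild mosaic effect).

The orange cross is in the top-left of the first image and the bottom-left of the second — shapes on opposite sides of the horizontal midline have swapped in a mirror flip. Shapes are reduced to large square blocks; fine edges and outlines are lost — a downscale-then-upscale (mosaic) effect.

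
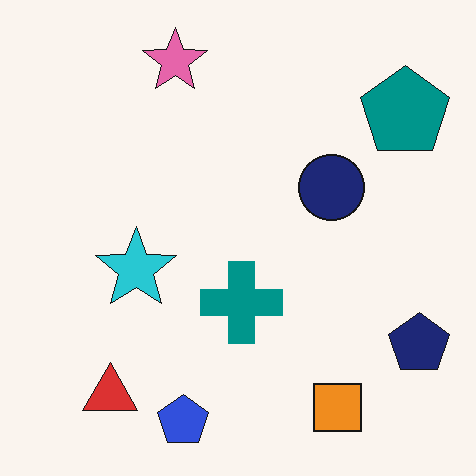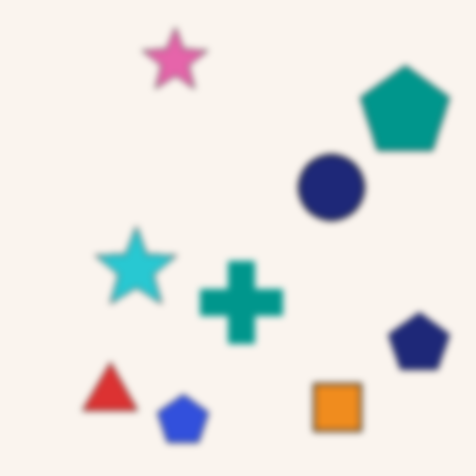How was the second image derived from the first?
The second image is the first noticeably gaussian-blurred.

Shape edges and outlines are uniformly softened across the whole image.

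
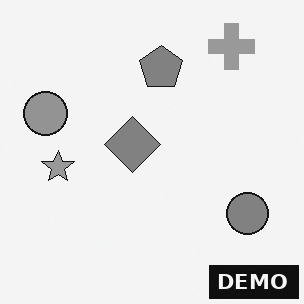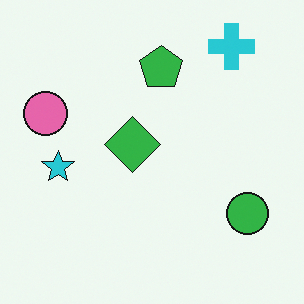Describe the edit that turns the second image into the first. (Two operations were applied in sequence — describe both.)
Converted to grayscale, then watermarked with the text "DEMO" in the lower-right corner.

All color is removed — every shape is now a shade of grey. A dark label reading "DEMO" appears in the lower-right corner.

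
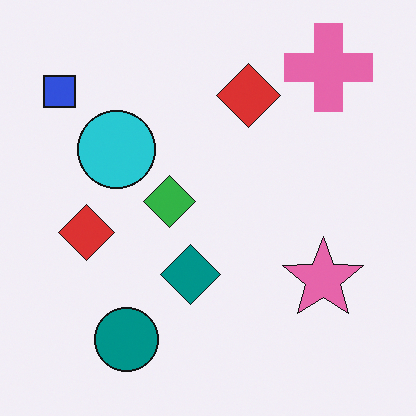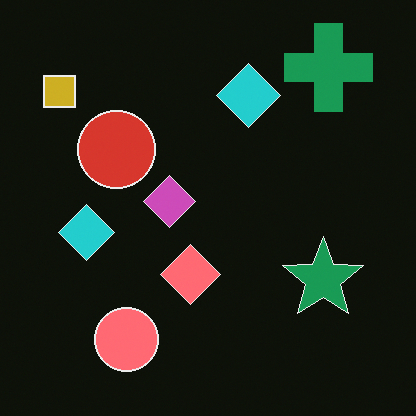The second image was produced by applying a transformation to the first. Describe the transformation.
The second image is the first color-inverted (negative).

The light background has become dark and every shape's color is its complement — a photographic negative.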